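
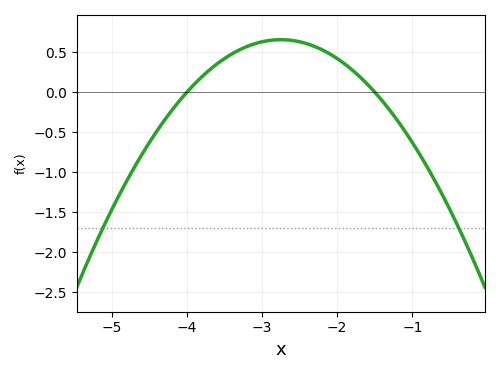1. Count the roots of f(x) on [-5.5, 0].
2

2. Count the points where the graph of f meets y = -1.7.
2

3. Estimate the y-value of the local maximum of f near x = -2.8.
0.656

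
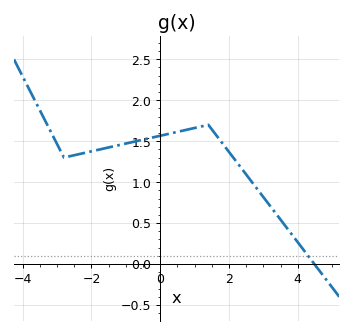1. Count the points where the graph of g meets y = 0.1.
1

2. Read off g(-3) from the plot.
1.46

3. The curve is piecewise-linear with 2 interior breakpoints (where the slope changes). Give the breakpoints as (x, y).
(-2.8, 1.3); (1.4, 1.7)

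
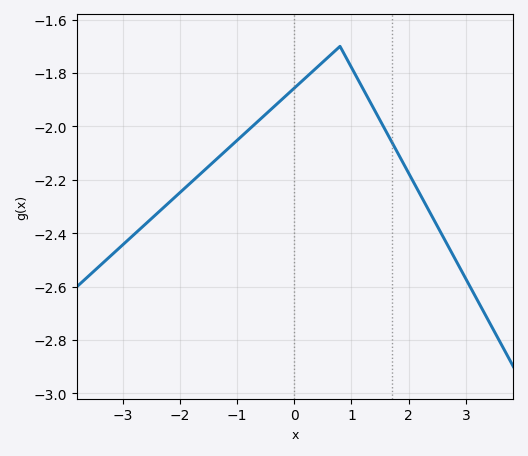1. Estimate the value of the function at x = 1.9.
-2.14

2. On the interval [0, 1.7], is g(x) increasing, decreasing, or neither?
neither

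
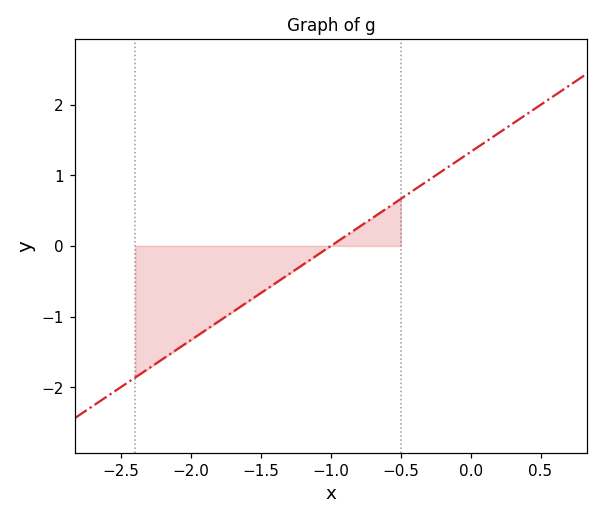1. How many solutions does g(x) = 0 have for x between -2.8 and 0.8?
1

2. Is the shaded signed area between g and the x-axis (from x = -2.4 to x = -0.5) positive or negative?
negative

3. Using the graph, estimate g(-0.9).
0.1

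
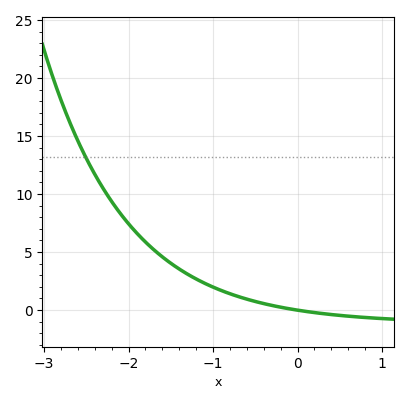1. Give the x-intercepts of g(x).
0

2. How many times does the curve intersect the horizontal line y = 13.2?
1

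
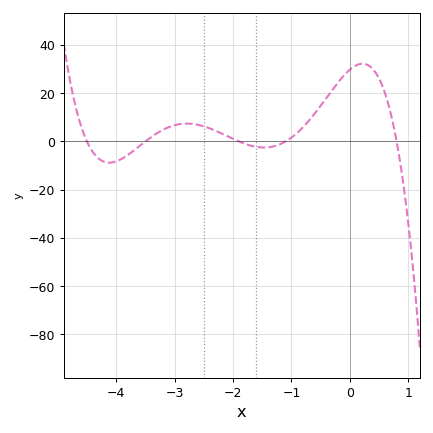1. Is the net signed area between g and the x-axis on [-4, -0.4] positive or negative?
positive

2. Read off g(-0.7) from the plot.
8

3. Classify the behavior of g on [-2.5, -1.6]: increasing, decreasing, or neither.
decreasing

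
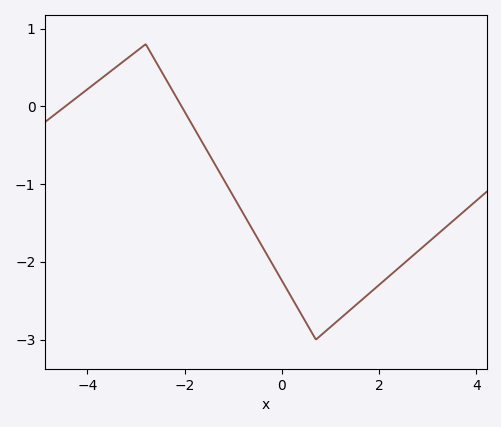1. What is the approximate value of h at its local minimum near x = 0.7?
-3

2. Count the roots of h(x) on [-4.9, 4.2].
2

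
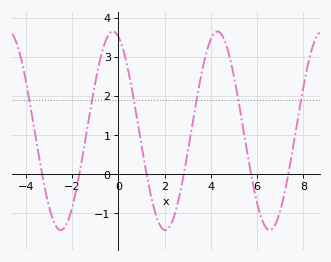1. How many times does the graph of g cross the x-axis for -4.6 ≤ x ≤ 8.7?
6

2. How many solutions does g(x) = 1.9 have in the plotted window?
6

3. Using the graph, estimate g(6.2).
-1.1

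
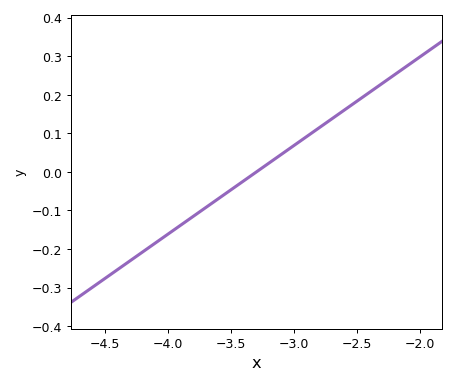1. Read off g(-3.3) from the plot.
0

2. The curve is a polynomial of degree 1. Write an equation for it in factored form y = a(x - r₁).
y = 0.23(x + 3.3)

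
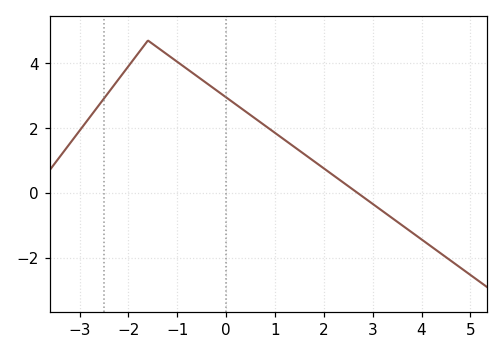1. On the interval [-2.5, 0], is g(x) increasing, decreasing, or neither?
neither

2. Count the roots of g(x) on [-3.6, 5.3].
1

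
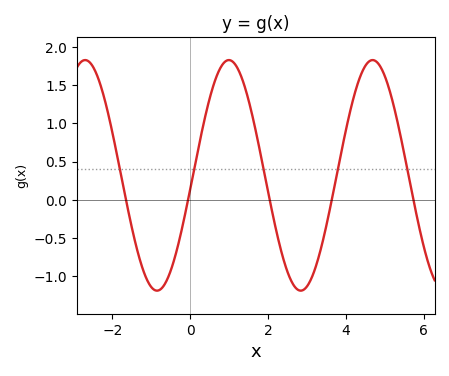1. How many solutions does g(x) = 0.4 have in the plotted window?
5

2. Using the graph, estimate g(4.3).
1.51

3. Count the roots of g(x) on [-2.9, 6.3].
5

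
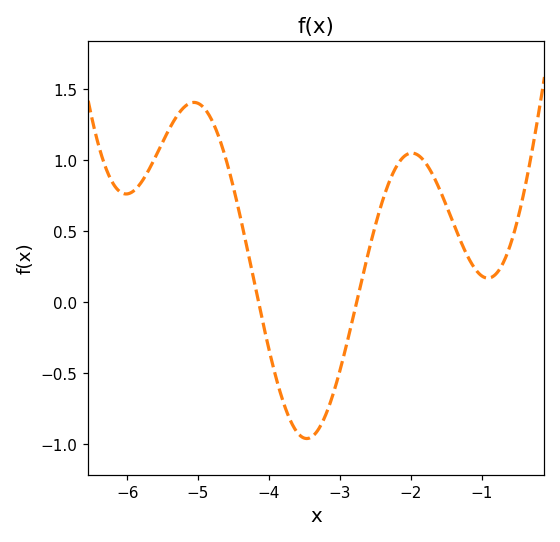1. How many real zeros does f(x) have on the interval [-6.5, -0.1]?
2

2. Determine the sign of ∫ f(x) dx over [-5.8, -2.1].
positive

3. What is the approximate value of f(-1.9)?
1.04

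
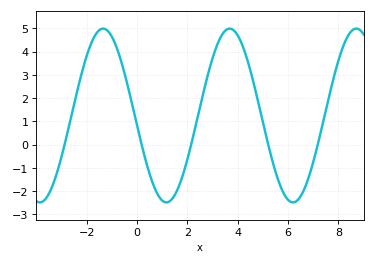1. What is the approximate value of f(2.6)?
2.1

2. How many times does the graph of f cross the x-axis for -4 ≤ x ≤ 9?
5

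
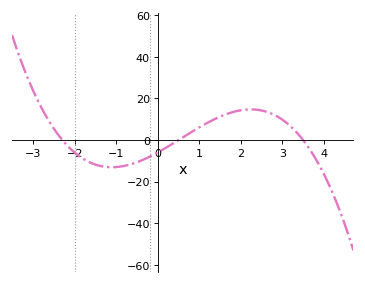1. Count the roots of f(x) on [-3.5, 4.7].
3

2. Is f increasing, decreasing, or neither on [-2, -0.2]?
neither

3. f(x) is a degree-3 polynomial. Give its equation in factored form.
y = -1.48(x + 2.3)(x - 0.5)(x - 3.5)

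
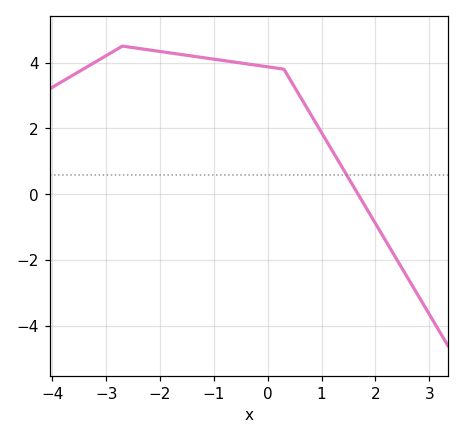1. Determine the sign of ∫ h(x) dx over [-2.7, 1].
positive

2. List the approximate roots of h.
1.7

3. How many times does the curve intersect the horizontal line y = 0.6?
1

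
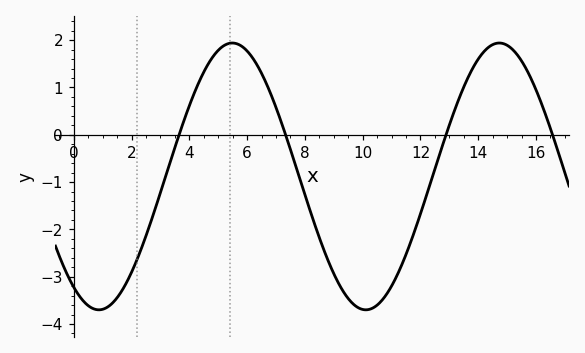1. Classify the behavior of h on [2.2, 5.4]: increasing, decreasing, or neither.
increasing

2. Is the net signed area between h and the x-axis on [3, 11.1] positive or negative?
negative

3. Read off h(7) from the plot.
0.6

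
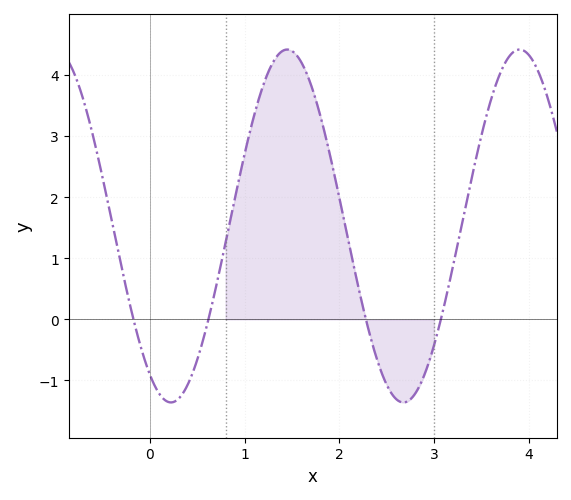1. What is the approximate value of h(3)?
-0.427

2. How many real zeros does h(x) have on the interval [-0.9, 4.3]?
4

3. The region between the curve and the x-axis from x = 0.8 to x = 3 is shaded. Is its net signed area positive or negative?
positive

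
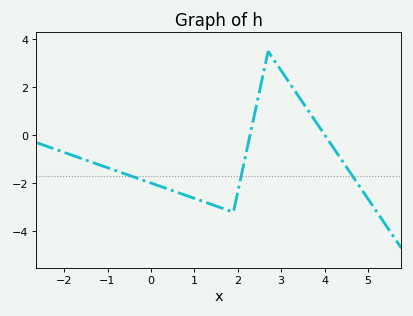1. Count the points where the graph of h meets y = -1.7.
3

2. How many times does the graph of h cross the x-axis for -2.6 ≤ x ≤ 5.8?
2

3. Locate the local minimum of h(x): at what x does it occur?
1.9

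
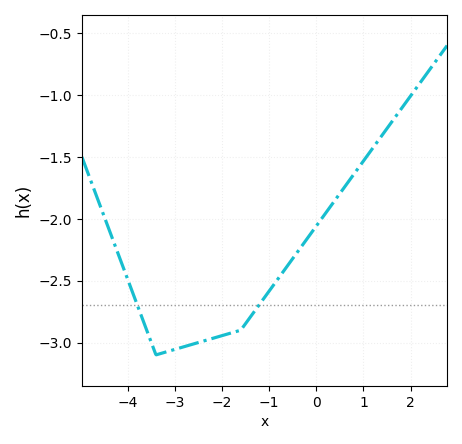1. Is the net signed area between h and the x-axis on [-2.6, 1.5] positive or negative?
negative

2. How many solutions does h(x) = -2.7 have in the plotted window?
2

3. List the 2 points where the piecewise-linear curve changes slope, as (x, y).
(-3.4, -3.1); (-1.6, -2.9)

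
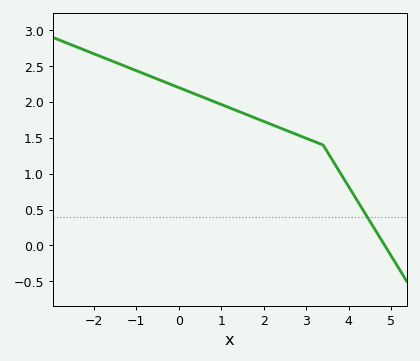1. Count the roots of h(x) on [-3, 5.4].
1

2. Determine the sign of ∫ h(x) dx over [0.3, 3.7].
positive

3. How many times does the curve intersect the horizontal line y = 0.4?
1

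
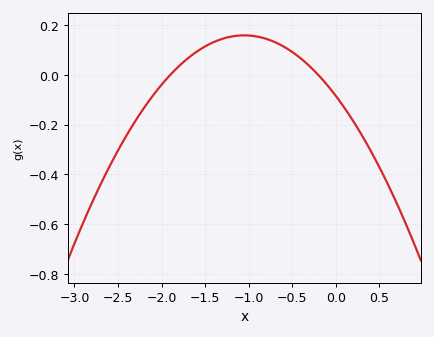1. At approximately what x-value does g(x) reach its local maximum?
-1.05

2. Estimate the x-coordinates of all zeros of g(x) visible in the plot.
-1.9, -0.2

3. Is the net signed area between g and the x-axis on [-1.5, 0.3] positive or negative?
positive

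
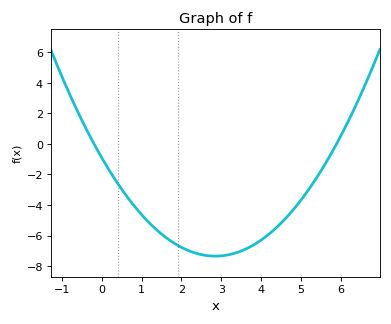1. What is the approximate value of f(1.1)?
-5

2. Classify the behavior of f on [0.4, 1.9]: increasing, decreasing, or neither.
decreasing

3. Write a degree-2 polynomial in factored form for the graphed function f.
y = 0.79(x + 0.2)(x - 5.9)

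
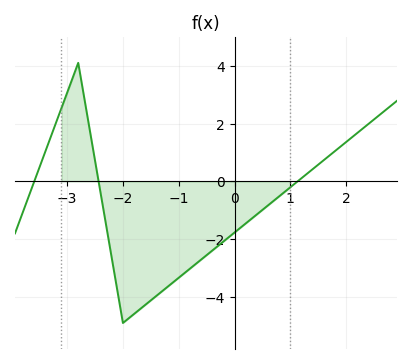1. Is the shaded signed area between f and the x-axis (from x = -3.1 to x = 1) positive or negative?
negative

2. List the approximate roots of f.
-3.59, -2.44, 1.13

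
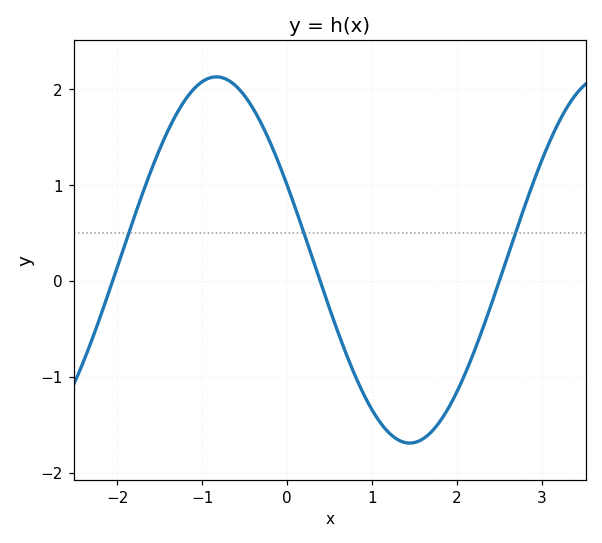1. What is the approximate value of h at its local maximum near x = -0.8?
2.1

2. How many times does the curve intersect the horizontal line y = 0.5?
3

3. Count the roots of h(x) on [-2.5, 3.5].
3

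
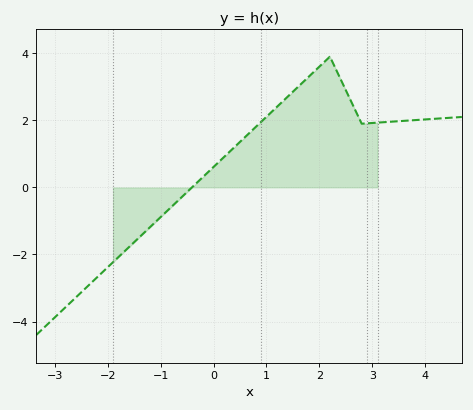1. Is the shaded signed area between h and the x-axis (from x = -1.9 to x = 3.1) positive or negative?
positive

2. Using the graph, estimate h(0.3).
1.06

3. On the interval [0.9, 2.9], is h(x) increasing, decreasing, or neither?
neither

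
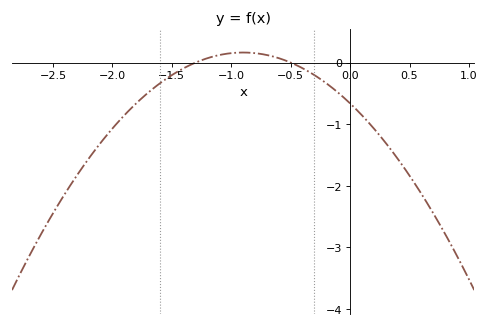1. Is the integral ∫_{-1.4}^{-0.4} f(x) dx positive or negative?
positive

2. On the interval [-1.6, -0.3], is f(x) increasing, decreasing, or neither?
neither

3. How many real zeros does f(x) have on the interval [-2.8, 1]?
2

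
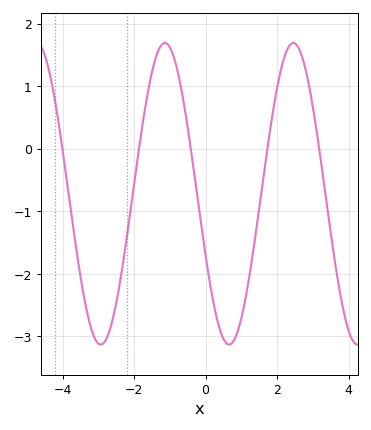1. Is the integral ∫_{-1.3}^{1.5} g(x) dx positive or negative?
negative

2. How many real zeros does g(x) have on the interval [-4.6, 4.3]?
5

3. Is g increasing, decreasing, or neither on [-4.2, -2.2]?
neither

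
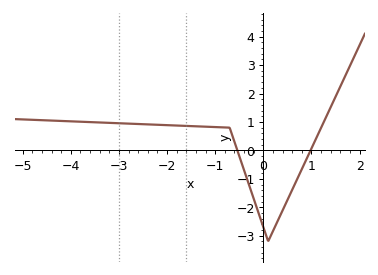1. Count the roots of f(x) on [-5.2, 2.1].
2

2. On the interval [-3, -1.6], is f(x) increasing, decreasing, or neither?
decreasing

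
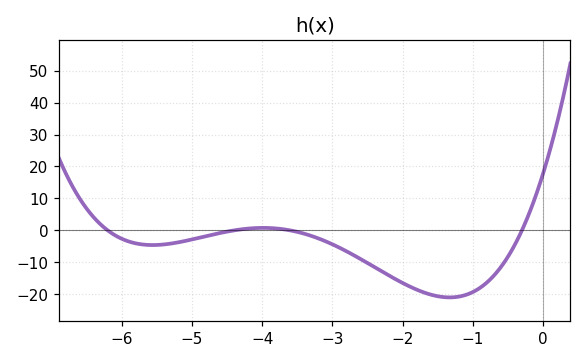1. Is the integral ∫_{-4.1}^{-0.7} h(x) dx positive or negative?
negative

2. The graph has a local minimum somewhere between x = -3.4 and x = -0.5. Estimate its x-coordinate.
-1.3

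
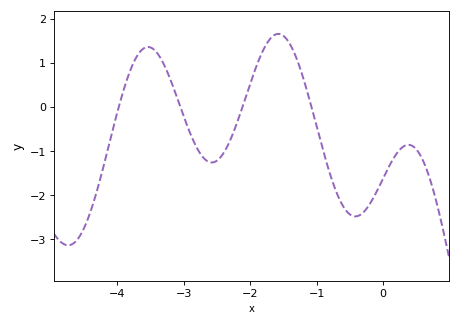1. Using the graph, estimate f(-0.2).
-2.2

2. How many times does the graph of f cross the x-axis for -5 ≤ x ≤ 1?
4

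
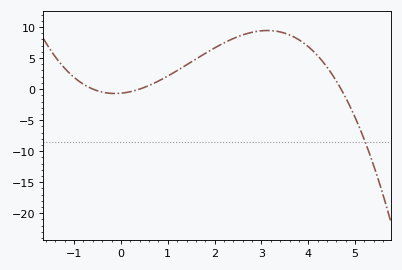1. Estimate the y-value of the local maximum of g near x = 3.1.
9.5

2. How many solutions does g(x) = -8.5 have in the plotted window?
1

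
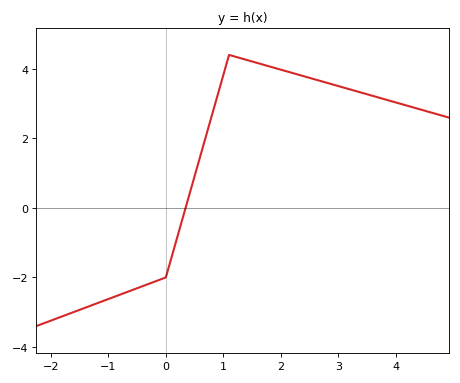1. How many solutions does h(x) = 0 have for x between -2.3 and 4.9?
1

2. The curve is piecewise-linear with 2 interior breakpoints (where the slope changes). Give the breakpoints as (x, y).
(0, -2); (1.1, 4.4)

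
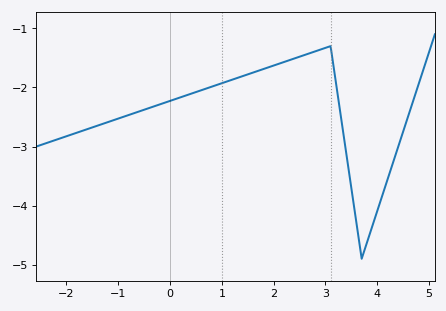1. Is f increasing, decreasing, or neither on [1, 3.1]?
increasing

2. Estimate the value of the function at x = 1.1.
-1.9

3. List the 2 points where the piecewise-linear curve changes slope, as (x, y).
(3.1, -1.3); (3.7, -4.9)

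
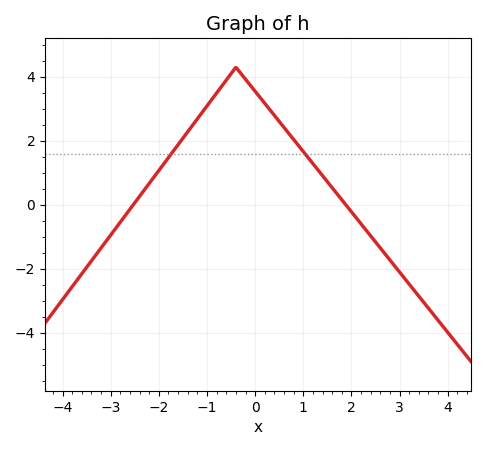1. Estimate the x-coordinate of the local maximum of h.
-0.4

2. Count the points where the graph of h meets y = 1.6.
2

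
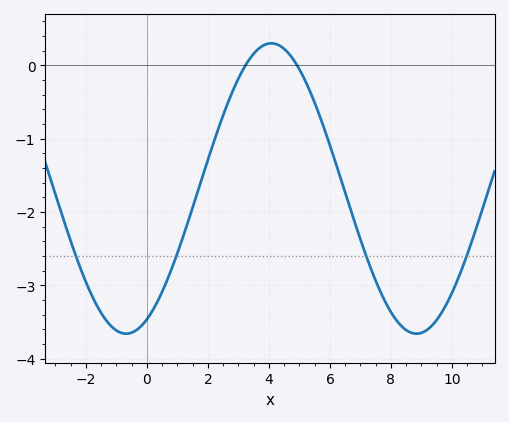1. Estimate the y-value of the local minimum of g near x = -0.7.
-3.7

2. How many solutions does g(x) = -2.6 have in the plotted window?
4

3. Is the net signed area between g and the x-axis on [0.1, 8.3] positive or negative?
negative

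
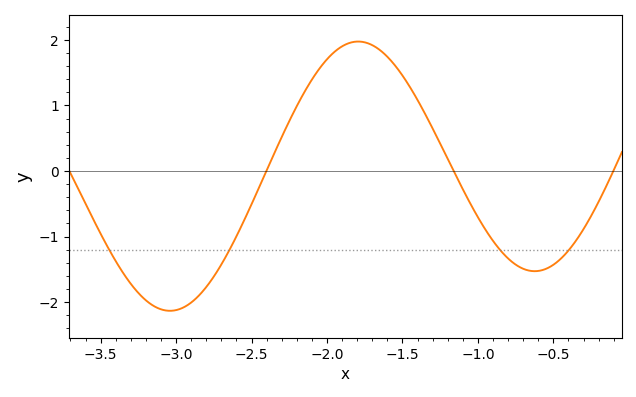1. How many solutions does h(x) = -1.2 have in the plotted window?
4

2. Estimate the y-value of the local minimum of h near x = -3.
-2.1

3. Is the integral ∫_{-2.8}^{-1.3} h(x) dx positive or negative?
positive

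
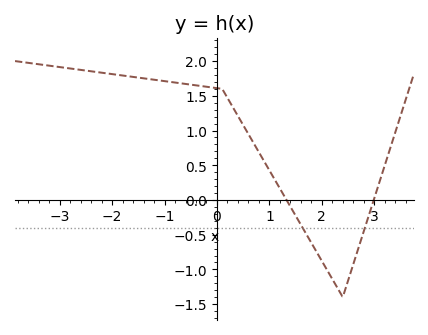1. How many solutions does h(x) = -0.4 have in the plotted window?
2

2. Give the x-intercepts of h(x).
1.33, 2.99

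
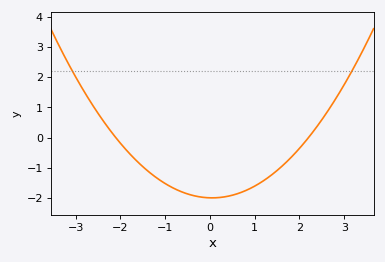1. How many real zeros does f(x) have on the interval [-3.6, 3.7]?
2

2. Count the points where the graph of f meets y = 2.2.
2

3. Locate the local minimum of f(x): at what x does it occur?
0.05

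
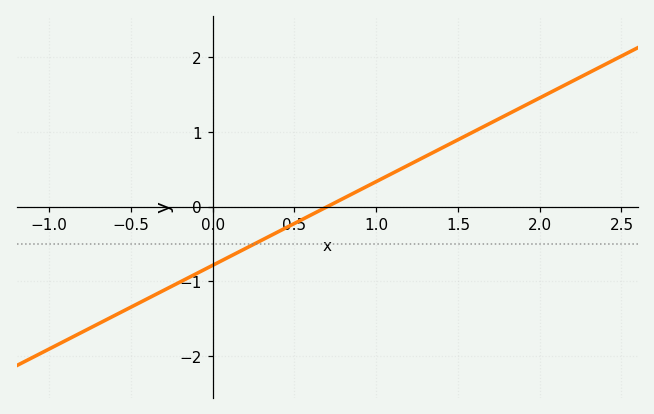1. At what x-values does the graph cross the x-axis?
0.7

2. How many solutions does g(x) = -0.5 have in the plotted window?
1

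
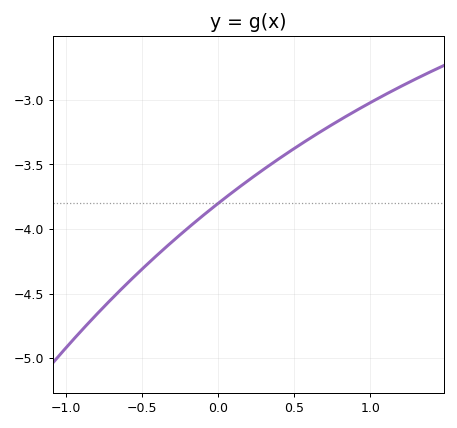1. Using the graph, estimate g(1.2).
-2.89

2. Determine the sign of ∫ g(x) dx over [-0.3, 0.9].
negative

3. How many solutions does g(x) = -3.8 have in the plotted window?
1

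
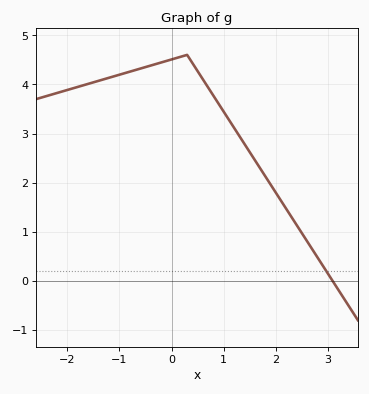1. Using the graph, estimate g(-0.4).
4.4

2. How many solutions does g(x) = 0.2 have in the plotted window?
1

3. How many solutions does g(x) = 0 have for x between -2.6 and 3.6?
1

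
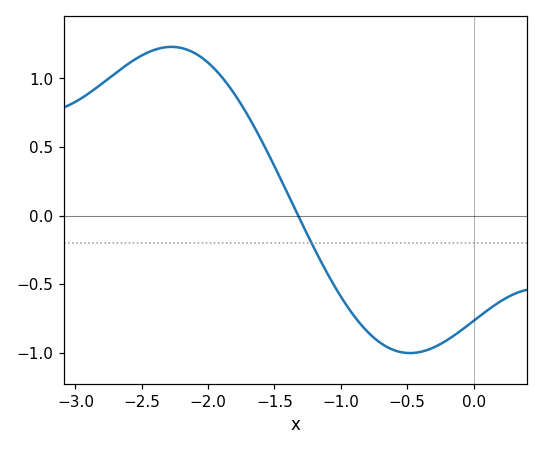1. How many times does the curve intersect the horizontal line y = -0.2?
1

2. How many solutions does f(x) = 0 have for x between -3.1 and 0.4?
1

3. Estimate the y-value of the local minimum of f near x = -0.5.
-1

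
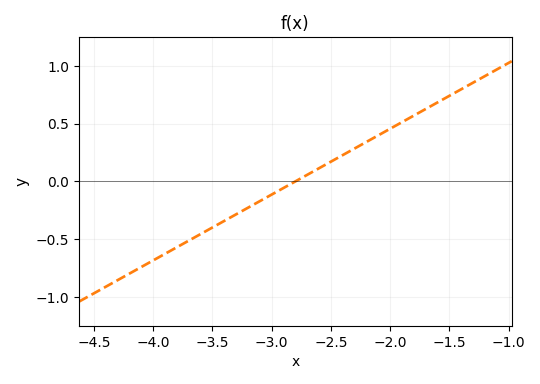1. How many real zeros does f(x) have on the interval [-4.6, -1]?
1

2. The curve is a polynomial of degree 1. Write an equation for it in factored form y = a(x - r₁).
y = 0.57(x + 2.8)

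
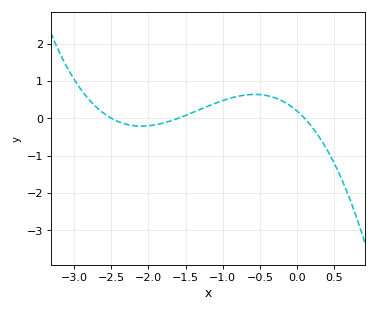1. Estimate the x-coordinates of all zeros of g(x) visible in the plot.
-2.5, -1.6, 0.1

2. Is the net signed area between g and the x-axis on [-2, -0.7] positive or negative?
positive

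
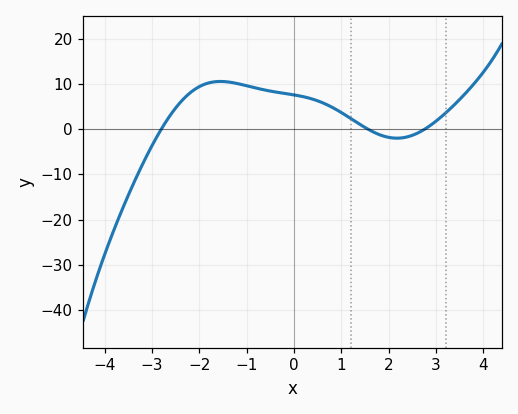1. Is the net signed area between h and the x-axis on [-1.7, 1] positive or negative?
positive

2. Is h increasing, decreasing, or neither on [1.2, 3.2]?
neither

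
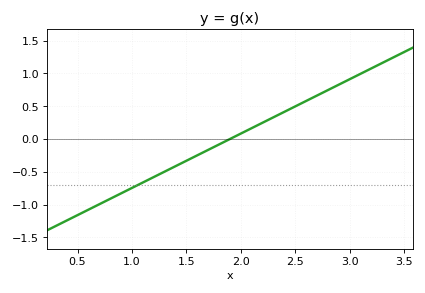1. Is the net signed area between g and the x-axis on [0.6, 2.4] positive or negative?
negative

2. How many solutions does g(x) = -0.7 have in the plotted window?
1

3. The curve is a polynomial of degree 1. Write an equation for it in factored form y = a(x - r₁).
y = 0.83(x - 1.9)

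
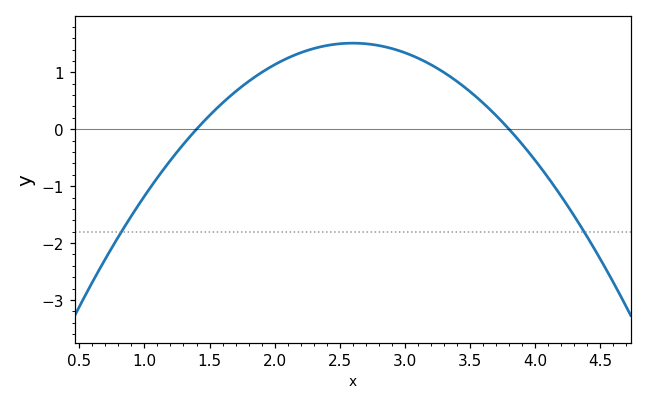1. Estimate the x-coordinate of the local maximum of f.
2.6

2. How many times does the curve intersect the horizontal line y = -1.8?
2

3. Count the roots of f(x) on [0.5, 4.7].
2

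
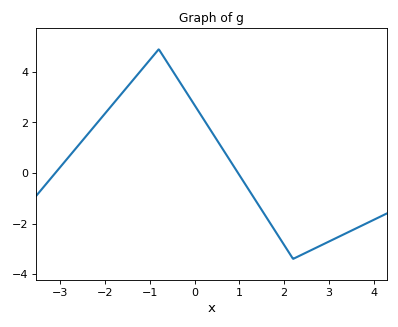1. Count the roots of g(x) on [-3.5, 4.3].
2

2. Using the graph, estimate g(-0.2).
3.24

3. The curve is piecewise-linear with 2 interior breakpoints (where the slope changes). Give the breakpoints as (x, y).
(-0.8, 4.9); (2.2, -3.4)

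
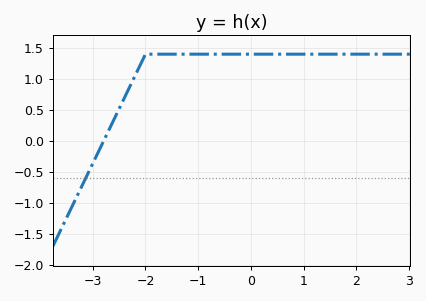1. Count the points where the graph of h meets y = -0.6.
1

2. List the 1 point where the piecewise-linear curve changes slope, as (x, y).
(-2, 1.4)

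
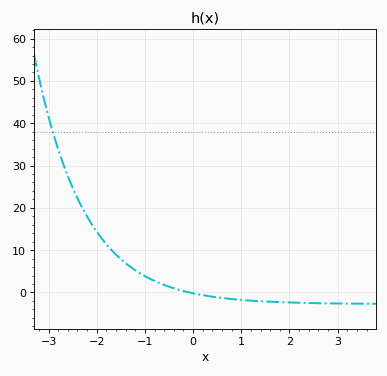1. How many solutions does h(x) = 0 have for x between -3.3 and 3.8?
1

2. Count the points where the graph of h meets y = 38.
1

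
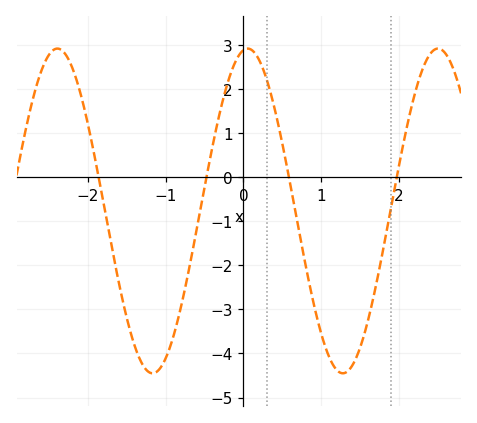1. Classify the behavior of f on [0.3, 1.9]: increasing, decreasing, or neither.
neither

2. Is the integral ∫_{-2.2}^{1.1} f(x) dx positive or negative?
negative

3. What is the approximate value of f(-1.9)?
0.4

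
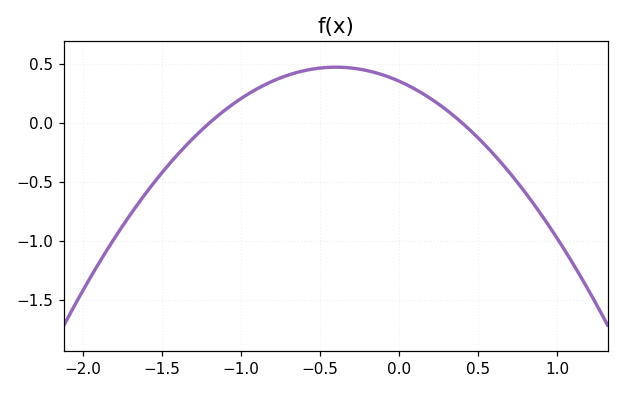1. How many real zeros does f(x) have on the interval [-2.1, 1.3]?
2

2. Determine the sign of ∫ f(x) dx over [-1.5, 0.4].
positive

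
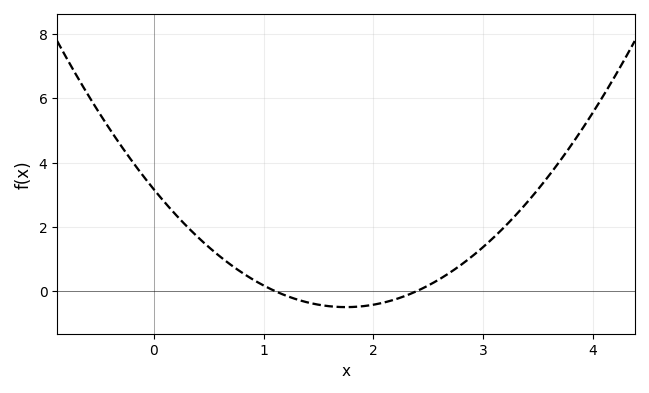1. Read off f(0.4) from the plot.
1.68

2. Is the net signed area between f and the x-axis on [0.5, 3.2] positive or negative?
positive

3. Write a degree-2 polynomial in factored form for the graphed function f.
y = 1.2(x - 1.1)(x - 2.4)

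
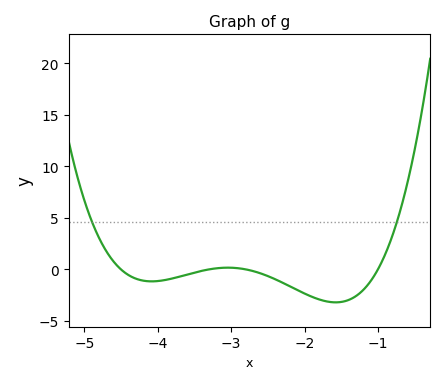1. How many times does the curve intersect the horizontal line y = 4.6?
2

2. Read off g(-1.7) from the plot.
-3.1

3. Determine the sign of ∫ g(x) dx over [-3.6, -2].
negative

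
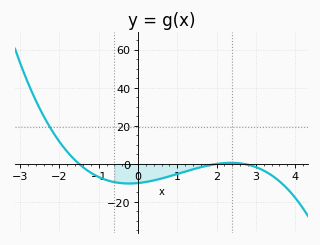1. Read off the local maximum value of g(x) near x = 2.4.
0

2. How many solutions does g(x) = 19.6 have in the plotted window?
1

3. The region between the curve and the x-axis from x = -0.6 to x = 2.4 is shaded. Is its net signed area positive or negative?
negative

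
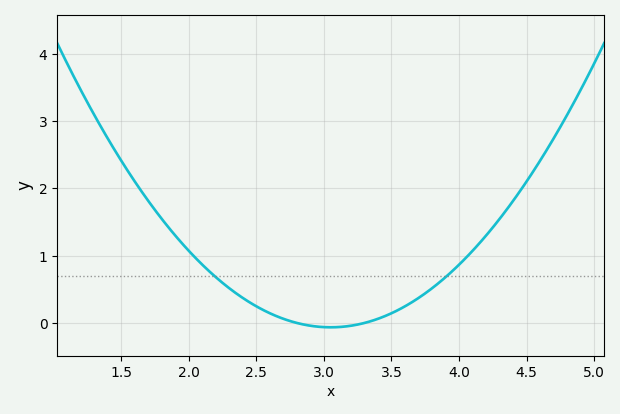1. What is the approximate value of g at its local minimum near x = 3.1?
-0.064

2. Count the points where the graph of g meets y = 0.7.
2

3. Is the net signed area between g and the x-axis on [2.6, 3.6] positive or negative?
positive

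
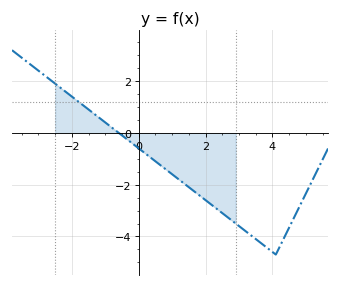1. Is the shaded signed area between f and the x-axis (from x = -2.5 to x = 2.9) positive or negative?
negative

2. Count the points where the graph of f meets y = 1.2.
1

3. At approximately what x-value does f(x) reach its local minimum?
4.1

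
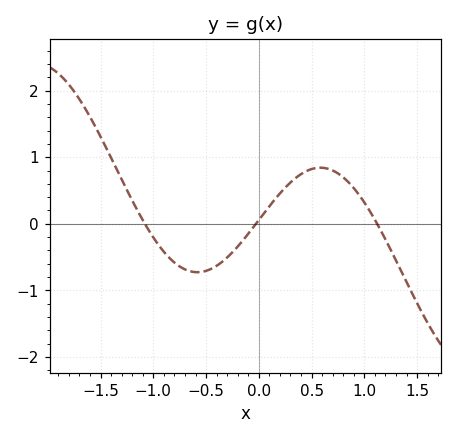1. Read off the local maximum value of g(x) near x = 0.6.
0.8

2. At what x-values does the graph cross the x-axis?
-1.1, -0.05, 1.1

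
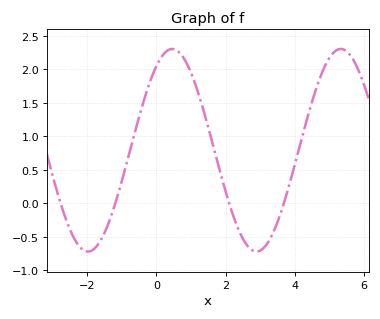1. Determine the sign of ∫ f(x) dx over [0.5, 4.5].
positive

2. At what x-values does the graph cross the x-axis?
-2.77, -1.19, 2.1, 3.68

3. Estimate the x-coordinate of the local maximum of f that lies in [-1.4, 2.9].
0.458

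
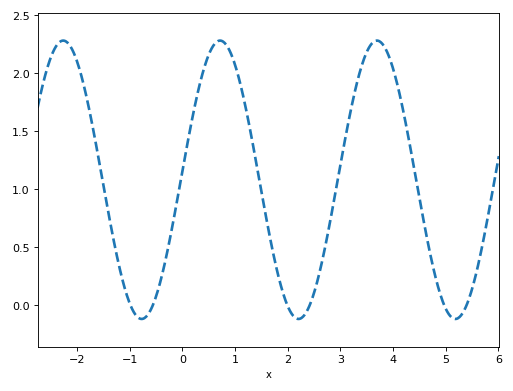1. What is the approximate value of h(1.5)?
0.981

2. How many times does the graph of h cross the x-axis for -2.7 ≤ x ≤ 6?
6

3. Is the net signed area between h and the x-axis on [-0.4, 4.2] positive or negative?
positive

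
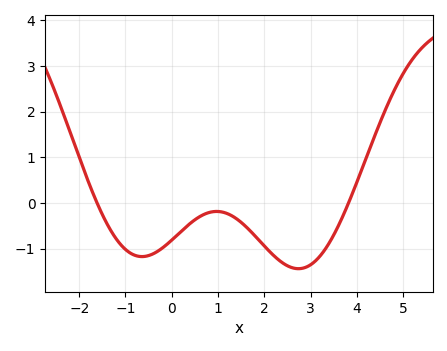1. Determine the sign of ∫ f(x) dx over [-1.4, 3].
negative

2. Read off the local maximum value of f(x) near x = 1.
-0.2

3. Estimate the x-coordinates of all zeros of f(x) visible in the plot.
-1.6, 3.8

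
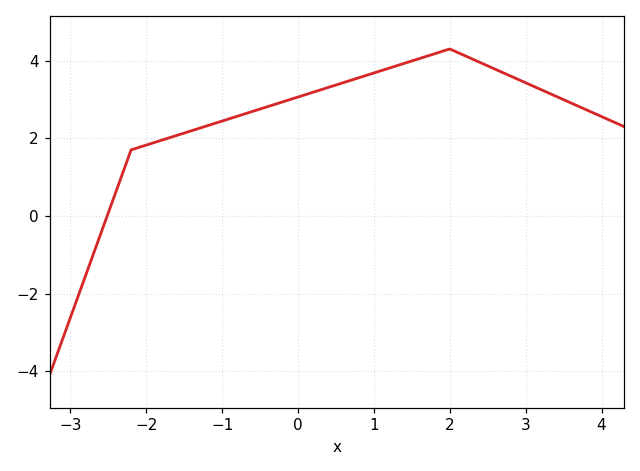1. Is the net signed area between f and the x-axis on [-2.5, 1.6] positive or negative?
positive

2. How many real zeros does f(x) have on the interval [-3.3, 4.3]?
1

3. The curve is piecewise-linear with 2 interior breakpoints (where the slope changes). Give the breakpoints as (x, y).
(-2.2, 1.7); (2, 4.3)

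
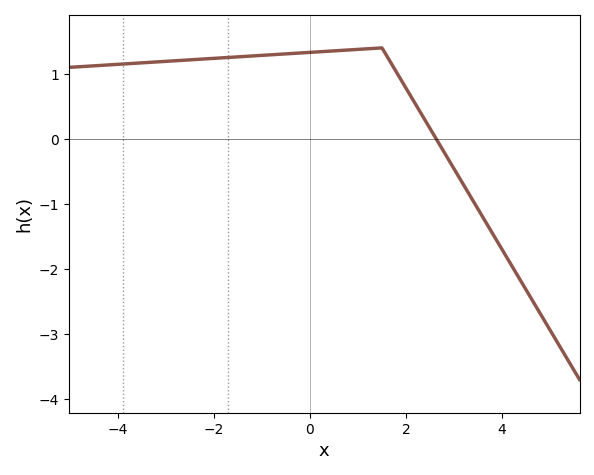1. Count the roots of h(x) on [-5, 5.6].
1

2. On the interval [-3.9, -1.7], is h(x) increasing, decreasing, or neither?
increasing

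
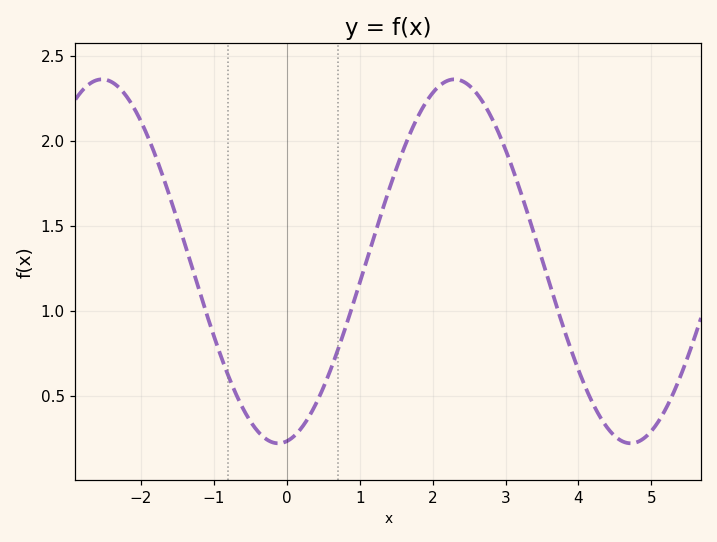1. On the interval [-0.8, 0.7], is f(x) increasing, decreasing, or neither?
neither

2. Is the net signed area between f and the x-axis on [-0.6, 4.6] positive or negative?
positive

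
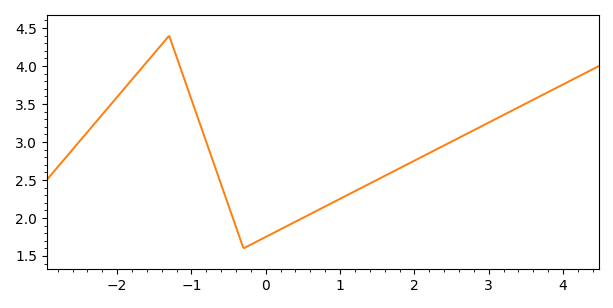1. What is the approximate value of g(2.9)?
3.2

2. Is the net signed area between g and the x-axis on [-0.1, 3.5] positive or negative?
positive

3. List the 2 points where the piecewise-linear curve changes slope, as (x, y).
(-1.3, 4.4); (-0.3, 1.6)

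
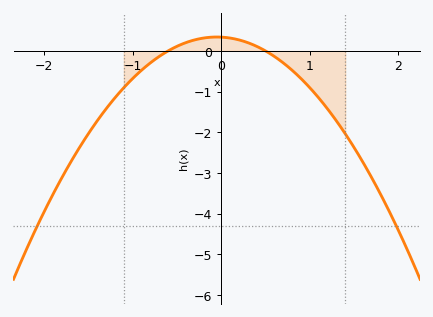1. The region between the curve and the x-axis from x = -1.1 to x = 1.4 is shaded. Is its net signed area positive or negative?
negative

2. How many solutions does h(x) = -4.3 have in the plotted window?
2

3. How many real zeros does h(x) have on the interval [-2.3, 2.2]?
2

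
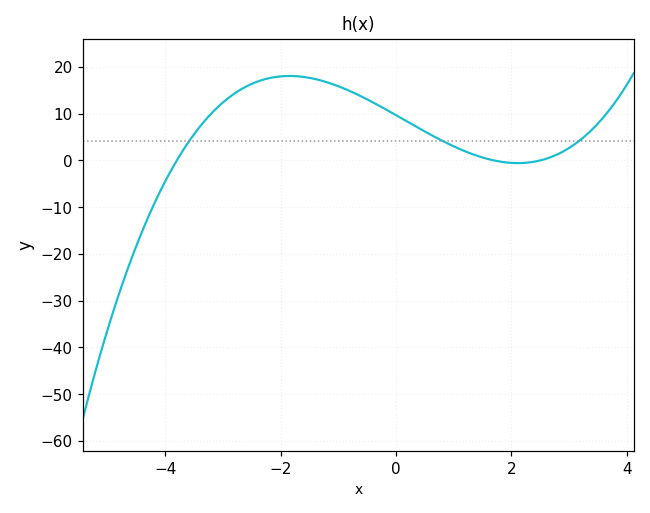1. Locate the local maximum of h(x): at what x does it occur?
-1.85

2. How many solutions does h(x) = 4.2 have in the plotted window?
3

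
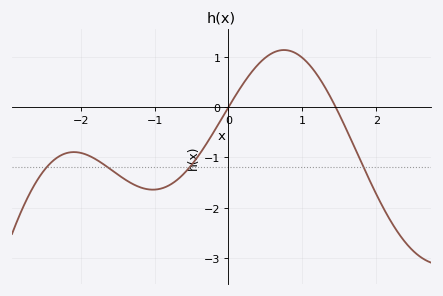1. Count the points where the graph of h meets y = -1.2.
4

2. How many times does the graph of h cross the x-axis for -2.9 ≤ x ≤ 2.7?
2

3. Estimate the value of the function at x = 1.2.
0.6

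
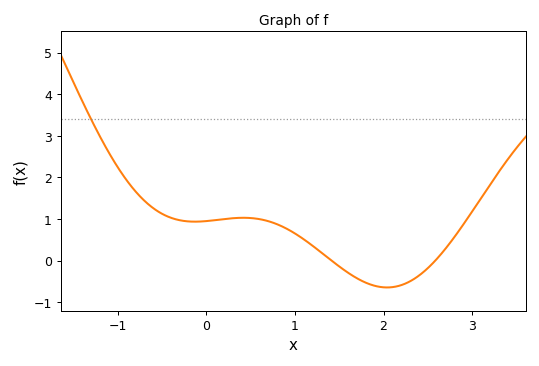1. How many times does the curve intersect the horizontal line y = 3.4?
1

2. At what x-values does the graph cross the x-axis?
1.4, 2.6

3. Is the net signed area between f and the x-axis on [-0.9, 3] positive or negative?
positive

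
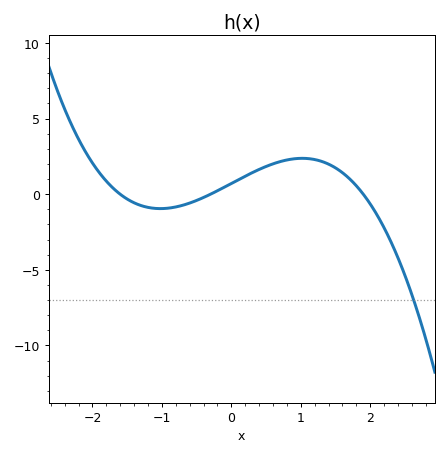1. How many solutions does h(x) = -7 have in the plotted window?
1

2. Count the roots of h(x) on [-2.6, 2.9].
3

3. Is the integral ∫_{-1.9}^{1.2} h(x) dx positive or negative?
positive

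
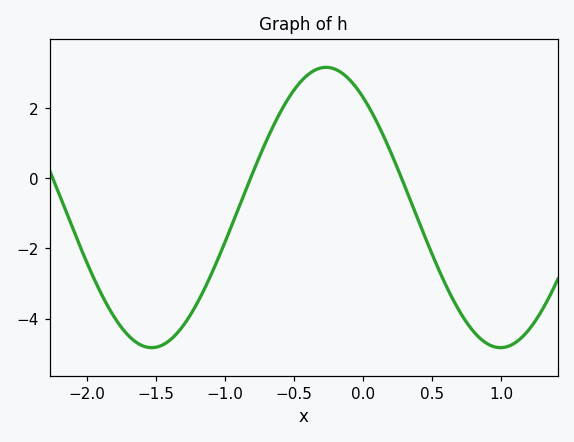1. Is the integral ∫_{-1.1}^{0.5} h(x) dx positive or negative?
positive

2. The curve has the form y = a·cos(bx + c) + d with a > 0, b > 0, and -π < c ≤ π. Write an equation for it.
y = 4cos(2.49x + 0.67) - 0.83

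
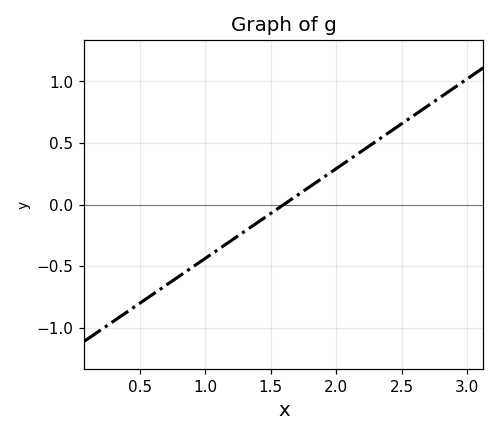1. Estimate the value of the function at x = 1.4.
-0.146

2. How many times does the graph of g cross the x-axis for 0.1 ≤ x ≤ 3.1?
1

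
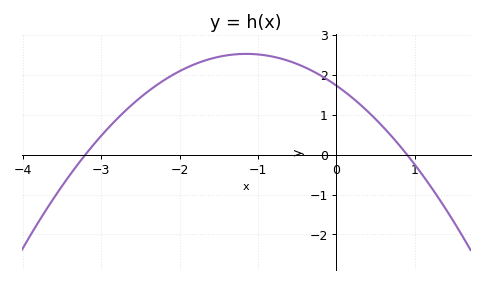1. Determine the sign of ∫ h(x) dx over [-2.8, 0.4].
positive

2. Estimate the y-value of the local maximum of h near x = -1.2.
2.52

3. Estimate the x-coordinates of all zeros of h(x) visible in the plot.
-3.2, 0.9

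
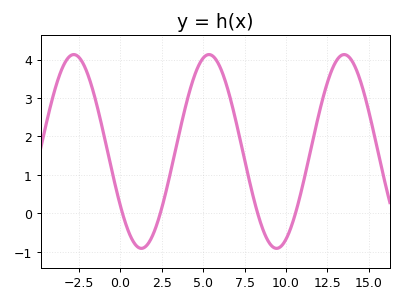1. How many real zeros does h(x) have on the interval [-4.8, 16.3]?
4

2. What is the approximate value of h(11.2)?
1.09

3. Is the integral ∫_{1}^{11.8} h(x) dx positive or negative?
positive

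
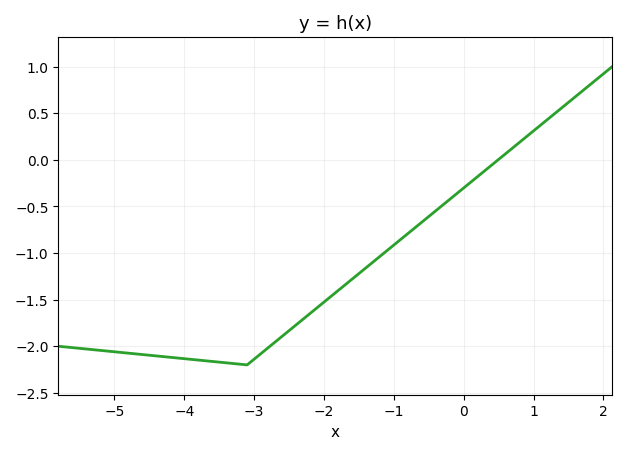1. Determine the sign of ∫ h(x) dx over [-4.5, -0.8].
negative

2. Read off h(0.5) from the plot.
0.004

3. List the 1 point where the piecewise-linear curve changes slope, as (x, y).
(-3.1, -2.2)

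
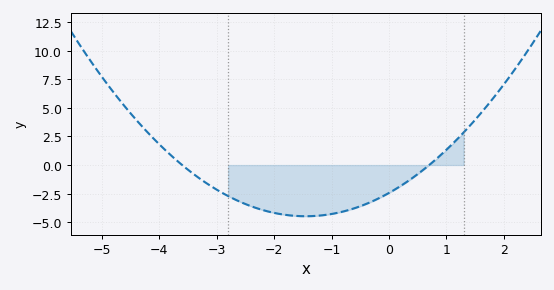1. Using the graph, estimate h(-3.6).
0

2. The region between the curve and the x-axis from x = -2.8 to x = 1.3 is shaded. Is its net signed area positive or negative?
negative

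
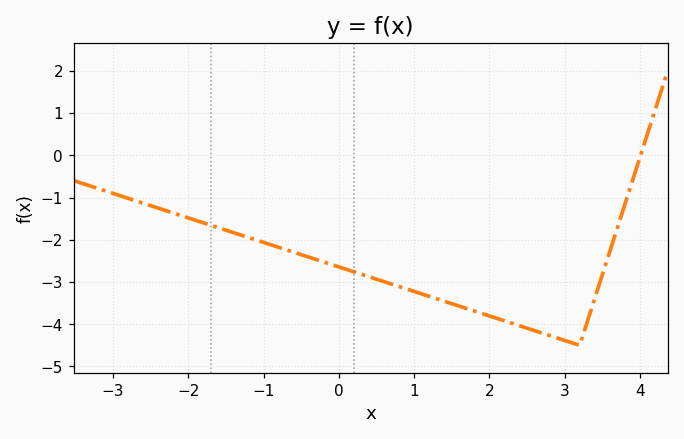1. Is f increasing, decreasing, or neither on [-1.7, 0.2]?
decreasing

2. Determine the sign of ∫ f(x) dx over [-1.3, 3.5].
negative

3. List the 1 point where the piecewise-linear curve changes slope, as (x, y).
(3.2, -4.5)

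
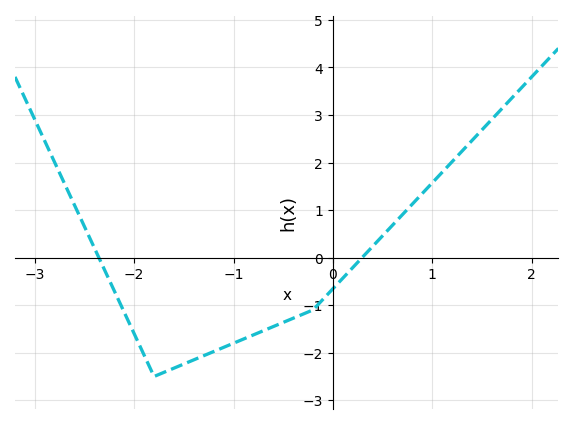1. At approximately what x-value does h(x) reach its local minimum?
-1.8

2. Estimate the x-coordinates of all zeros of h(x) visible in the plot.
-2.36, 0.294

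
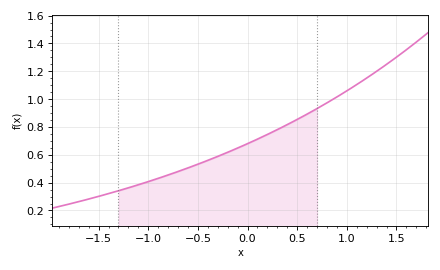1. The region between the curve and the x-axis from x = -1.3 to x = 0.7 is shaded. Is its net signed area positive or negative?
positive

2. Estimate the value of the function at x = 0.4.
0.82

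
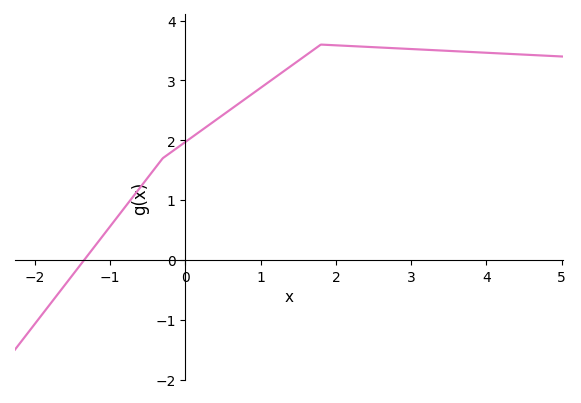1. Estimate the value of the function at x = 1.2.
3.1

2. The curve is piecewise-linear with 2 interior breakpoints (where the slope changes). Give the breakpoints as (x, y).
(-0.3, 1.7); (1.8, 3.6)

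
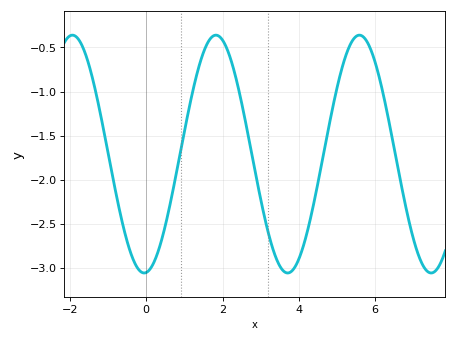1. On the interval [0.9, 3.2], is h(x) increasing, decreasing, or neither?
neither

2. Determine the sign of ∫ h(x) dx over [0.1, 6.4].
negative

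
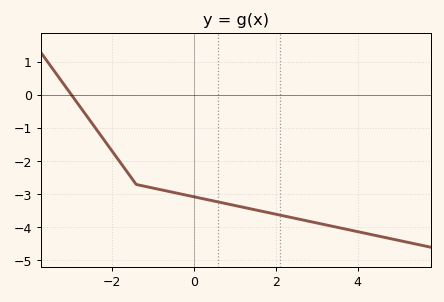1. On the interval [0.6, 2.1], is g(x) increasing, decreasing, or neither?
decreasing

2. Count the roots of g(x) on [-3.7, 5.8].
1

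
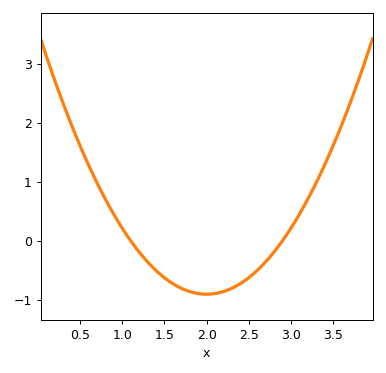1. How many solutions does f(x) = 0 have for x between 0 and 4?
2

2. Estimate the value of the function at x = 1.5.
-0.627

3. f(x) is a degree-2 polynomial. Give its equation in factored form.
y = 1.12(x - 1.1)(x - 2.9)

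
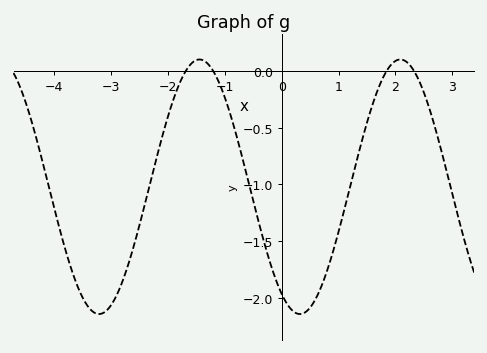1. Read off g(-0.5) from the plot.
-1.15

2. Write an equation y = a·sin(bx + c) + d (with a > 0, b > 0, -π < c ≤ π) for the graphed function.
y = 1.12sin(1.8x - 2.1) - 1.02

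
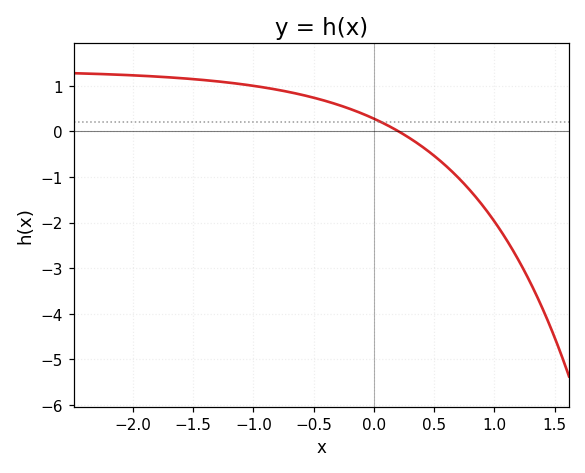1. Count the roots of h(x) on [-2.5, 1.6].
1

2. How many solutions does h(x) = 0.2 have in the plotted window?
1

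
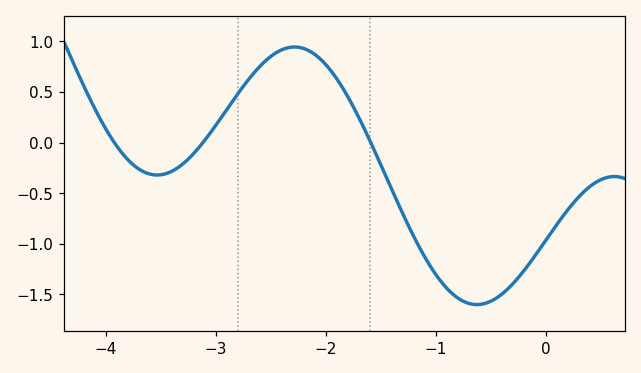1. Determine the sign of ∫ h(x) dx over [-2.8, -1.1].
positive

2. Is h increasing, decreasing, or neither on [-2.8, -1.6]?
neither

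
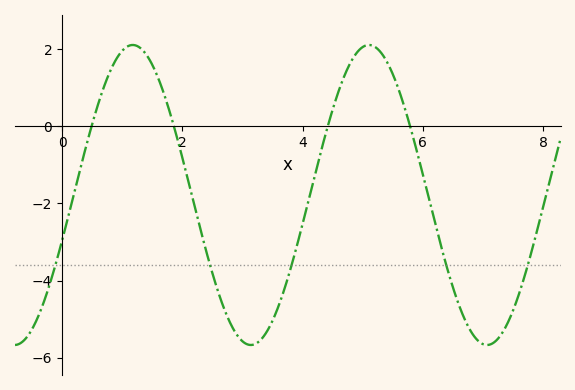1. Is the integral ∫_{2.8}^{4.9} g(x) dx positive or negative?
negative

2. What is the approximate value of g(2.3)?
-2.66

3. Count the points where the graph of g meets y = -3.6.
5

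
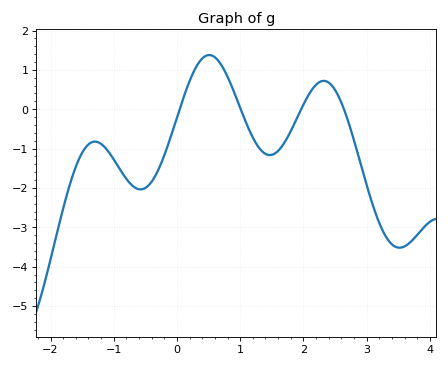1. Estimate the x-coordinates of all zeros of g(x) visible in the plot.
0, 1, 2, 2.6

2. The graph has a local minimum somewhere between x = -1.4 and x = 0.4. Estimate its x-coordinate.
-0.6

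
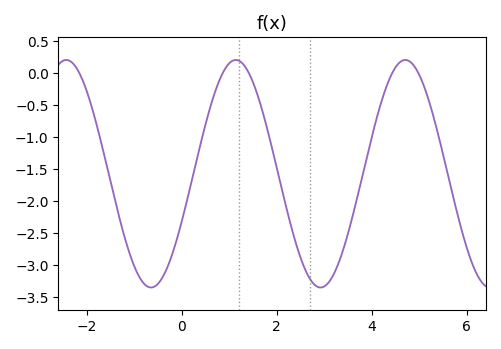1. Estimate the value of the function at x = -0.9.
-3.18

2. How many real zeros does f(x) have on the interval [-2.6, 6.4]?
5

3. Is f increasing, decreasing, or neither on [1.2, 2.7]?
decreasing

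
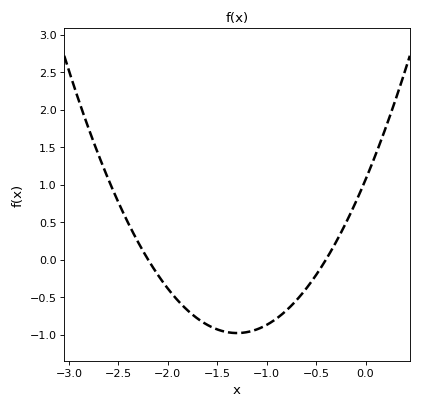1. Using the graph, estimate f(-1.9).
-0.55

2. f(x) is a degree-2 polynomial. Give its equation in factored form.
y = 1.21(x + 2.2)(x + 0.4)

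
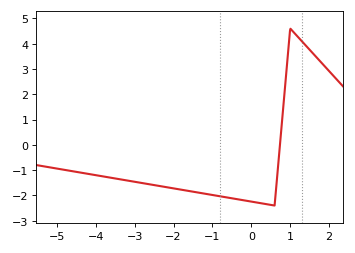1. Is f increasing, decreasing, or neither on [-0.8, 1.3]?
neither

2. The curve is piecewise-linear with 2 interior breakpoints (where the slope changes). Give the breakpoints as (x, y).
(0.6, -2.4); (1, 4.6)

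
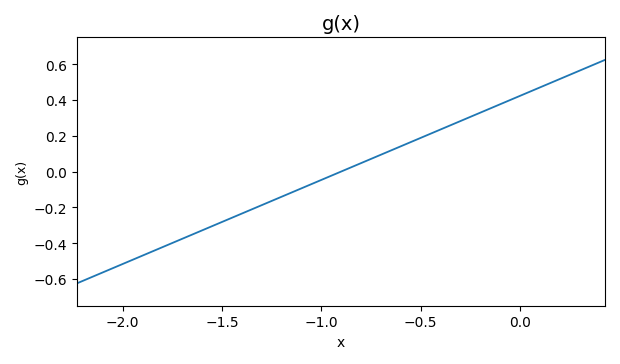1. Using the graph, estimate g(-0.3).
0.282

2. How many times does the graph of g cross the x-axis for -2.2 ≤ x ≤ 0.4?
1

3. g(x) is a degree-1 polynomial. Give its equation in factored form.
y = 0.47(x + 0.9)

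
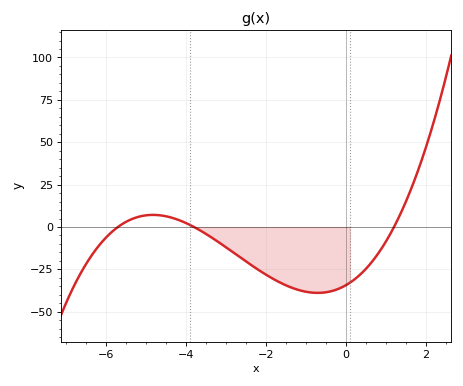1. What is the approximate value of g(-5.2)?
6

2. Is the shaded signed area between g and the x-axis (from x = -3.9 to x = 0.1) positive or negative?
negative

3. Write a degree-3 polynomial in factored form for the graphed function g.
y = 1.32(x + 5.7)(x + 3.8)(x - 1.2)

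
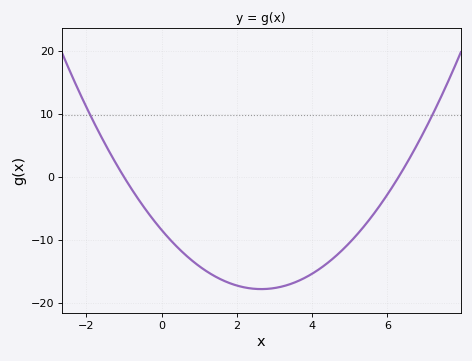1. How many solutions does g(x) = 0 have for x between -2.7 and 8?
2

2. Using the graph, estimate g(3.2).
-17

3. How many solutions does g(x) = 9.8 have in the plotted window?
2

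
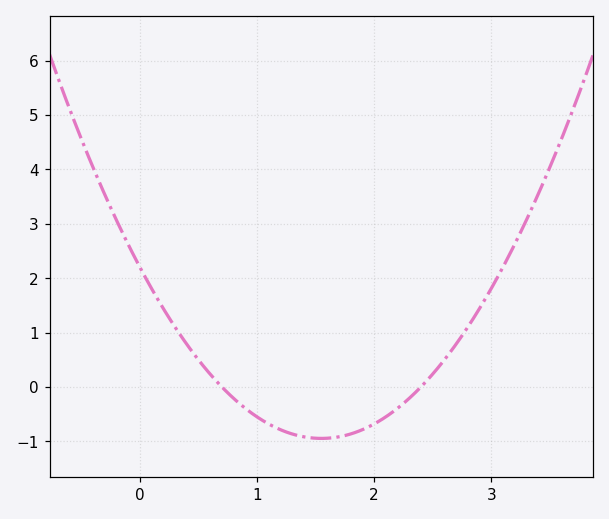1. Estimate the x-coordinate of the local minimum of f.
1.6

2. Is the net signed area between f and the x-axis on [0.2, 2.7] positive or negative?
negative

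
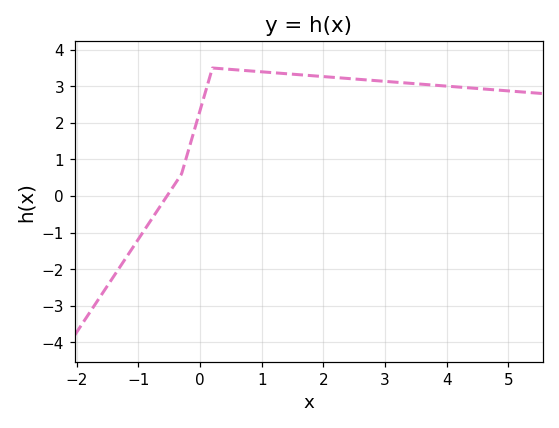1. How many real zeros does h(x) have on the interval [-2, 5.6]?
1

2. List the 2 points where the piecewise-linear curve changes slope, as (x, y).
(-0.3, 0.6); (0.2, 3.5)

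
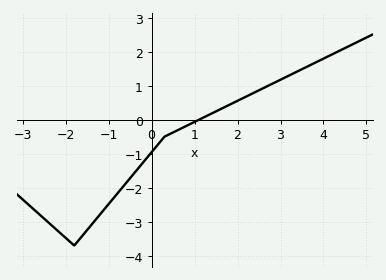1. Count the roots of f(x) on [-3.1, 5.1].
1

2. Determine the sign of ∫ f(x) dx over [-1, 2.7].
negative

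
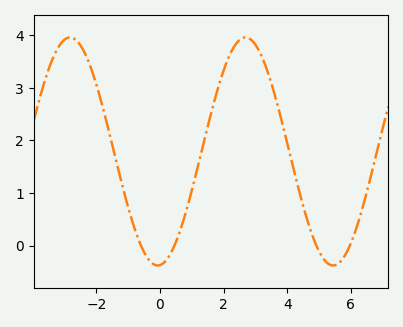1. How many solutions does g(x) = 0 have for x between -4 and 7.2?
4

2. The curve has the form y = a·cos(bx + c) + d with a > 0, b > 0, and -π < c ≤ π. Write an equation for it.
y = 2.17cos(1.1x - 3.1) + 1.79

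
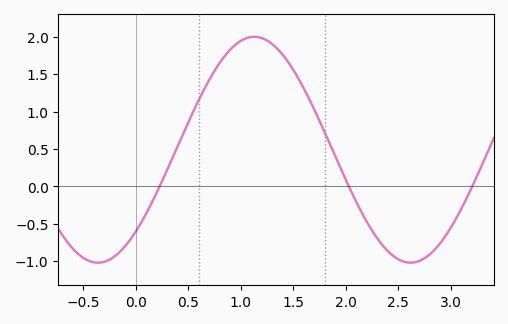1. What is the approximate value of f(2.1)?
-0.204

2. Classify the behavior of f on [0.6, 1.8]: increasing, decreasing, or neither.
neither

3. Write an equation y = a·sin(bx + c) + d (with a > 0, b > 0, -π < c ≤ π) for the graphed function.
y = 1.51sin(2.11x - 0.812) + 0.49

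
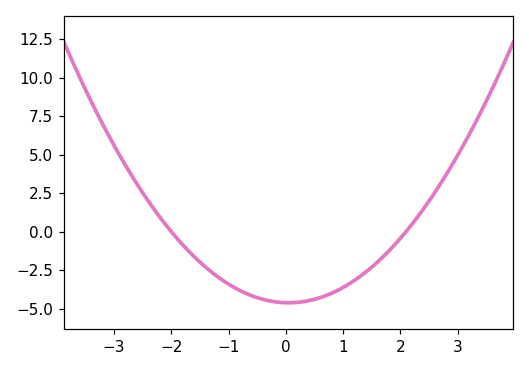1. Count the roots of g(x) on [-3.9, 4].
2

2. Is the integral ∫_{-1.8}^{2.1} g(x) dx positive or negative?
negative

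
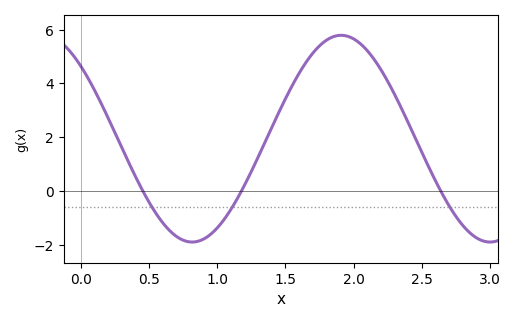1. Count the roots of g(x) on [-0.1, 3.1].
3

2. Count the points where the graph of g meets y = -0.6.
3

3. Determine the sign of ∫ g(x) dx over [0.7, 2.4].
positive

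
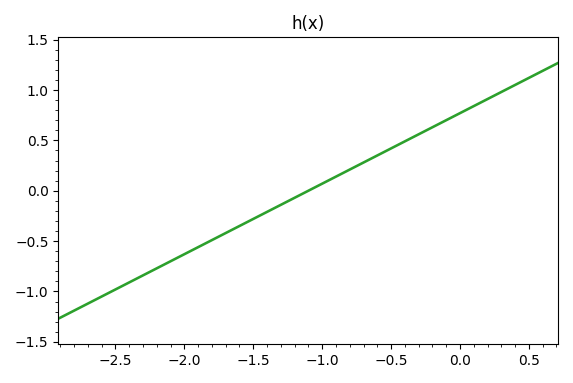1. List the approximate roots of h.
-1.1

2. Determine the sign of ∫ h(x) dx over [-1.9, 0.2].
positive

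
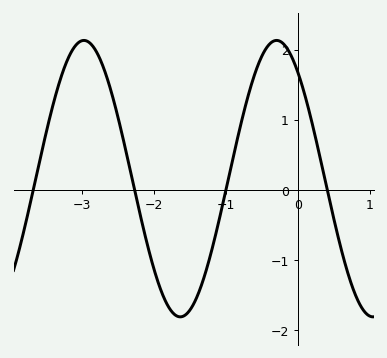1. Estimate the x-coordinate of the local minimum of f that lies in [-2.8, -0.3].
-1.6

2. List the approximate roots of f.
-3.7, -2.3, -1, 0.4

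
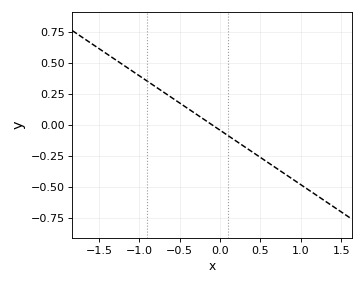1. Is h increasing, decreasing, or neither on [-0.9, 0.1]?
decreasing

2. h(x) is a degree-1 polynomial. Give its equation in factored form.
y = -0.44(x + 0.1)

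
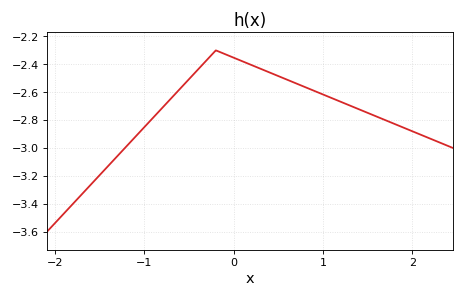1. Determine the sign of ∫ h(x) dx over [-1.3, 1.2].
negative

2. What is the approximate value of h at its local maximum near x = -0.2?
-2.3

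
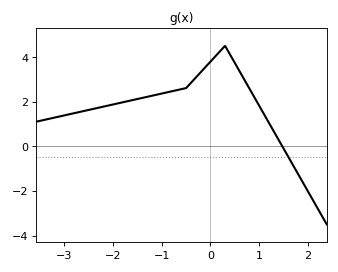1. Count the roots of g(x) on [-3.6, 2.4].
1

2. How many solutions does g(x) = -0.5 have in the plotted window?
1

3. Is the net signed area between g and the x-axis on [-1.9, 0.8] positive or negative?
positive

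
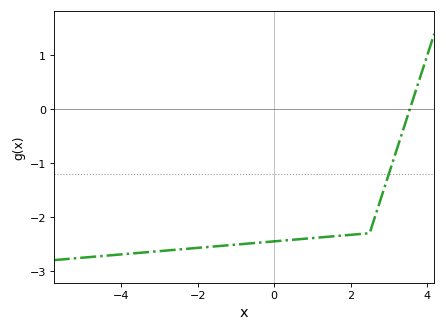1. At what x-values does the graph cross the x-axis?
3.55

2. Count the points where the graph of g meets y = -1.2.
1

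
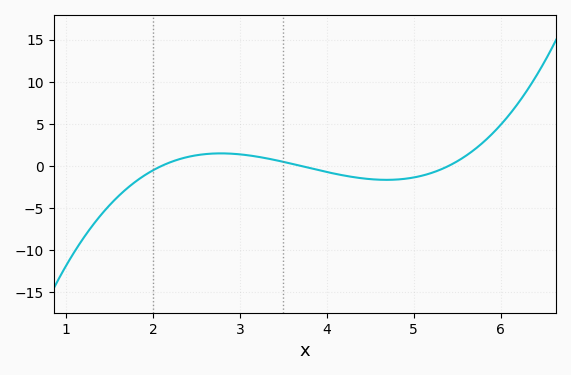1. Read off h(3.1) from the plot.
1.5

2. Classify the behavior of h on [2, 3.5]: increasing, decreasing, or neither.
neither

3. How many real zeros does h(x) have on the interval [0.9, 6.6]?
3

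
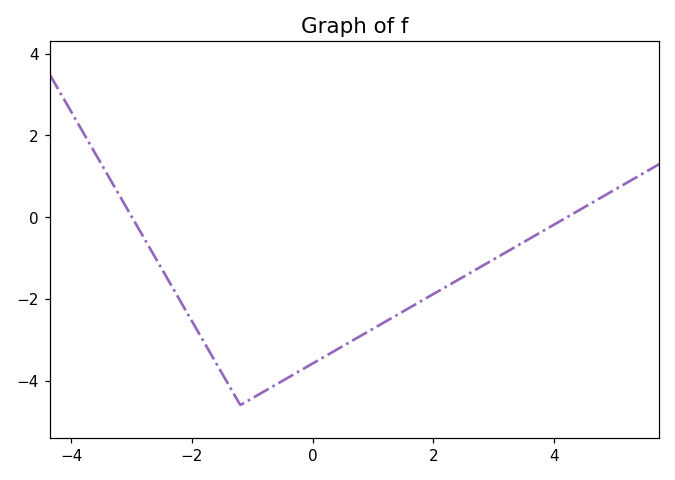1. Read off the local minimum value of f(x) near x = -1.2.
-4.6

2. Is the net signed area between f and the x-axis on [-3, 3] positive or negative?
negative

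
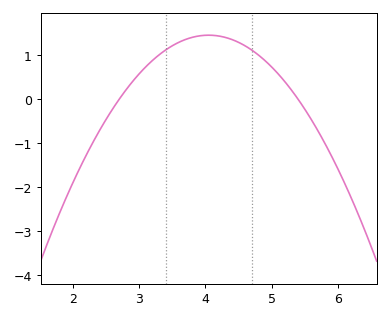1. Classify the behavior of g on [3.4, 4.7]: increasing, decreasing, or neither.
neither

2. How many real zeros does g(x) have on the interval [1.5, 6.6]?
2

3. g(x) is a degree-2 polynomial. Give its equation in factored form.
y = -0.8(x - 2.7)(x - 5.4)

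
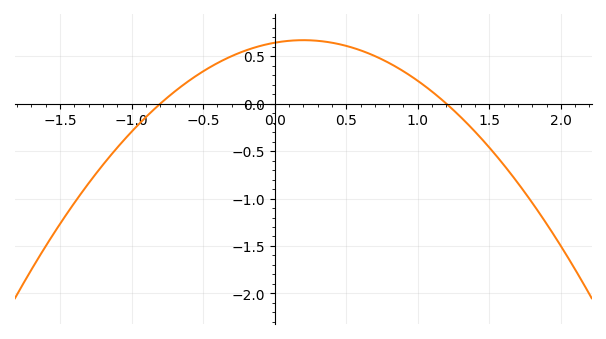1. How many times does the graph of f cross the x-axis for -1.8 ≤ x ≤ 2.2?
2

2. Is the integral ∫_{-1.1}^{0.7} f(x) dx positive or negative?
positive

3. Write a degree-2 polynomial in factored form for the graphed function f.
y = -0.67(x + 0.8)(x - 1.2)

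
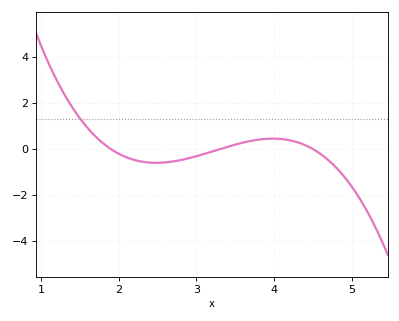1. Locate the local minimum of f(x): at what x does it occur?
2.5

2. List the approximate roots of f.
1.9, 3.3, 4.5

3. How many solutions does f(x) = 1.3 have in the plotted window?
1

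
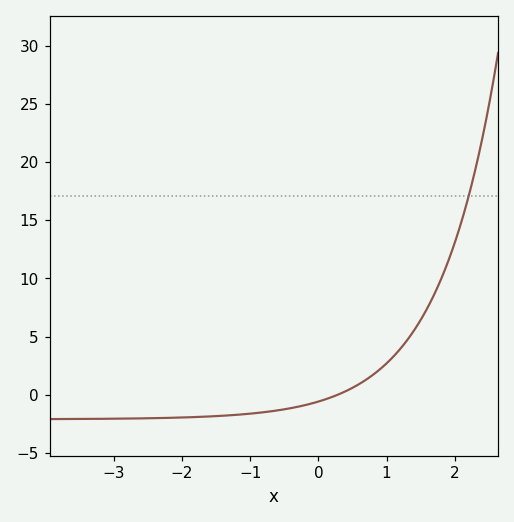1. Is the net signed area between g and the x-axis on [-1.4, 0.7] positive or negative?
negative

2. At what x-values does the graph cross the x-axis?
0.3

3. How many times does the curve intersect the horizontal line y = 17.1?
1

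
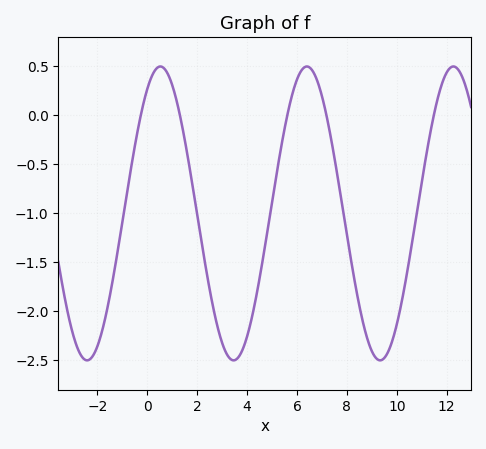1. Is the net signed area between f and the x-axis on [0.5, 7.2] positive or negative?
negative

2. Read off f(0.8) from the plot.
0.45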